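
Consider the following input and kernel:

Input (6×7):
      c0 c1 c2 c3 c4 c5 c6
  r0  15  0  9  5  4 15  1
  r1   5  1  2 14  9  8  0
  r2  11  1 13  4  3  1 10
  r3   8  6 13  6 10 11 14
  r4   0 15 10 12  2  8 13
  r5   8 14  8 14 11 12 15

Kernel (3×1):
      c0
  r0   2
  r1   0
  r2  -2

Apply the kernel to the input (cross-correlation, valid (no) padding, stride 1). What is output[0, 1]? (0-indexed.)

-2

The receptive field on the input at this output position is [0 / 1 / 1]. Elementwise product with the kernel and sum: 0·2 + 1·-2.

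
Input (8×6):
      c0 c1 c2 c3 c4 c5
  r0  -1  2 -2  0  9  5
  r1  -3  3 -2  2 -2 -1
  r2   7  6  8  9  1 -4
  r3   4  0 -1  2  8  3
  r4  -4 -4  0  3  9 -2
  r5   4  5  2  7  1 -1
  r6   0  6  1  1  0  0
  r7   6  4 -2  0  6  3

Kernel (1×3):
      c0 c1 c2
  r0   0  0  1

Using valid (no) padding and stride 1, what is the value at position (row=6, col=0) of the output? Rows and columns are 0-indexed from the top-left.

The receptive field on the input at this output position is [0 6 1]. Elementwise product with the kernel and sum: 1·1.

1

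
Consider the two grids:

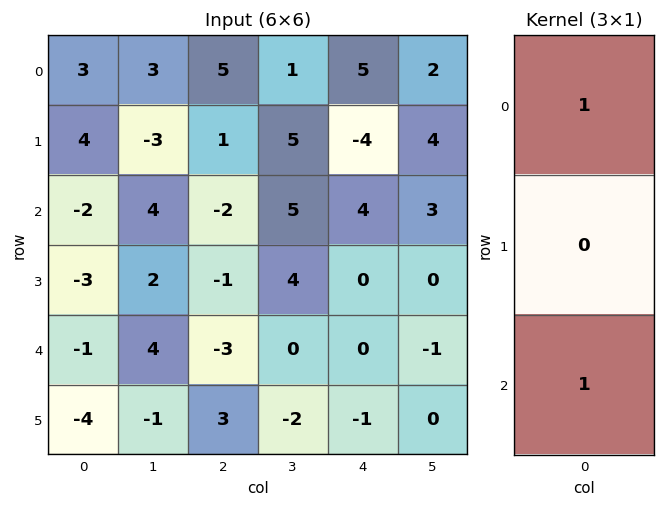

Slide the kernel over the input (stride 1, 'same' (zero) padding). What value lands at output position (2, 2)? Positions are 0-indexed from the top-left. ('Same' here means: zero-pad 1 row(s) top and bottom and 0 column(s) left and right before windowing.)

0

The receptive field on the zero-padded input at this output position is [1 / -2 / -1]. Elementwise product with the kernel and sum: 1·1 + -1·1.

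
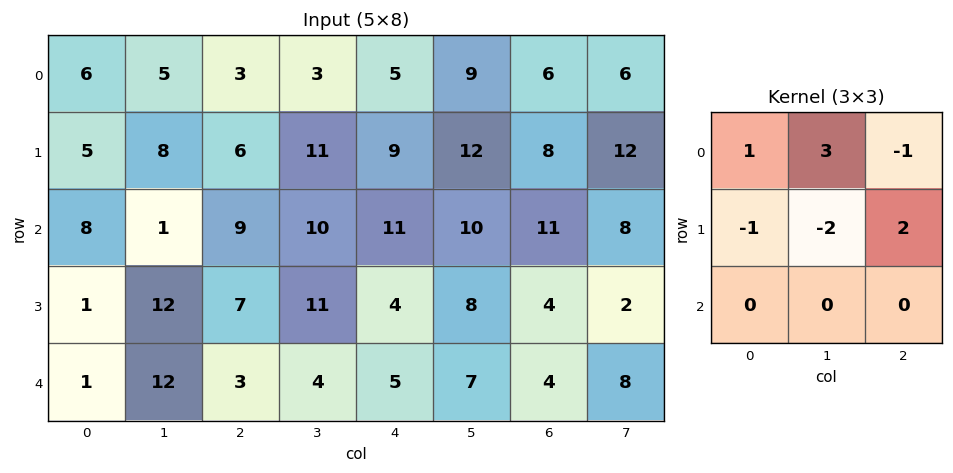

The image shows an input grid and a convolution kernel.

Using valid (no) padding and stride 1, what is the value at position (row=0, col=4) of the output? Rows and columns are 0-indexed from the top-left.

The receptive field on the input at this output position is [5 9 6 / 9 12 8 / 11 10 11]. Elementwise product with the kernel and sum: 5·1 + 9·3 + 6·-1 + 9·-1 + 12·-2 + 8·2.

9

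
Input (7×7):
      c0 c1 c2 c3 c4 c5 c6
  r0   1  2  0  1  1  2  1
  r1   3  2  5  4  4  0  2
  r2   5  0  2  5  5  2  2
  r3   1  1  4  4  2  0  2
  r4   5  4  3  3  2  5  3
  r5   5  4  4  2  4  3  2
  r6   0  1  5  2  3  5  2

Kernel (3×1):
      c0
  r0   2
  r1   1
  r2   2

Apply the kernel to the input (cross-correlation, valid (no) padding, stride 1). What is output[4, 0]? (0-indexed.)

The receptive field on the input at this output position is [5 / 5 / 0]. Elementwise product with the kernel and sum: 5·2 + 5·1 + 0·2.

15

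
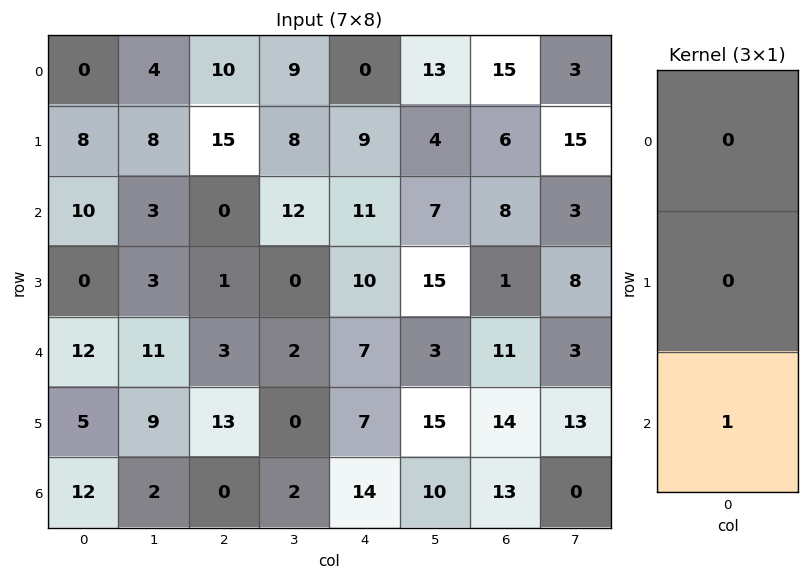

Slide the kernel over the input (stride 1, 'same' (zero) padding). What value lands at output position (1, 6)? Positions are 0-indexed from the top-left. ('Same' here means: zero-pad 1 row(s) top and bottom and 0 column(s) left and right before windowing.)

8

The receptive field on the zero-padded input at this output position is [15 / 6 / 8]. Elementwise product with the kernel and sum: 8·1.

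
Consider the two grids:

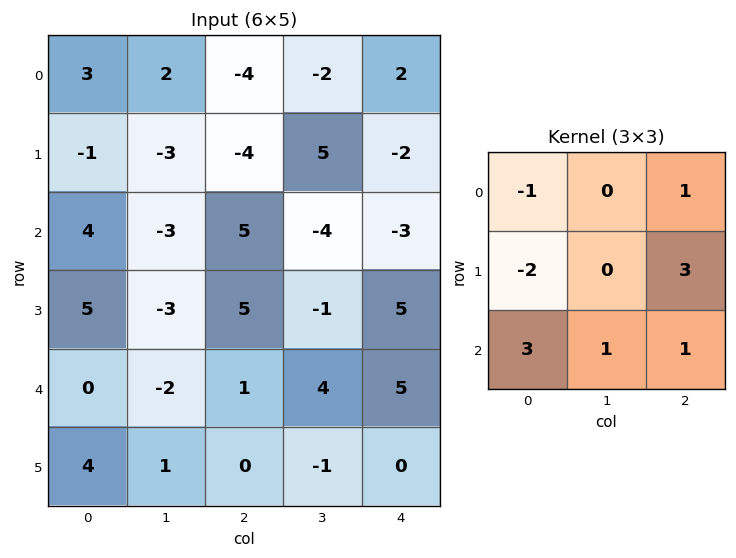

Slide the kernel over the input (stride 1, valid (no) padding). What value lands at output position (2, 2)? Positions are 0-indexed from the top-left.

The receptive field on the input at this output position is [5 -4 -3 / 5 -1 5 / 1 4 5]. Elementwise product with the kernel and sum: 5·-1 + -3·1 + 5·-2 + 5·3 + 1·3 + 4·1 + 5·1.

9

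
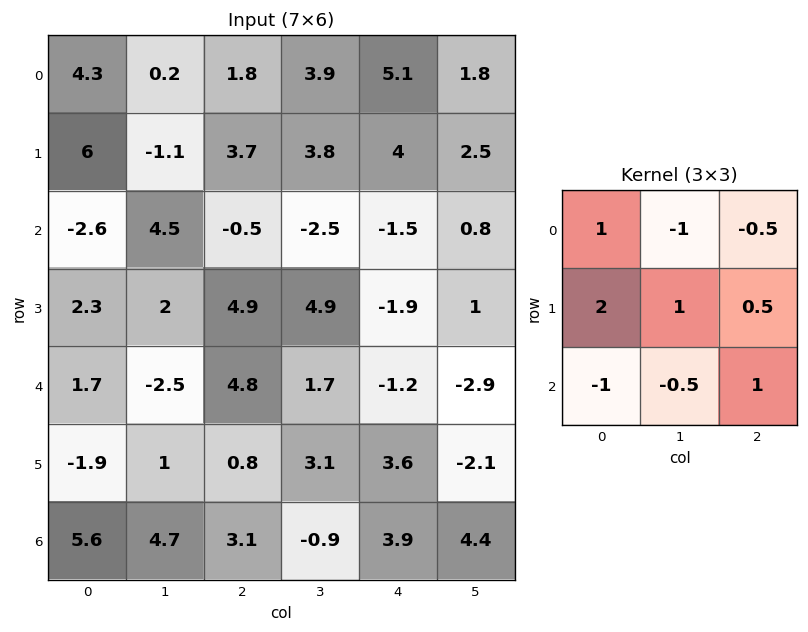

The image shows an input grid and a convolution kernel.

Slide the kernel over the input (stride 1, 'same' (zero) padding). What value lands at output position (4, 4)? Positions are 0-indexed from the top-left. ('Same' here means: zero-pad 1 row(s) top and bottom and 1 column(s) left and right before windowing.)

0.05

The receptive field on the zero-padded input at this output position is [4.9 -1.9 1 / 1.7 -1.2 -2.9 / 3.1 3.6 -2.1]. Elementwise product with the kernel and sum: 4.9·1 + -1.9·-1 + 1·-0.5 + 1.7·2 + -1.2·1 + -2.9·0.5 + 3.1·-1 + 3.6·-0.5 + -2.1·1.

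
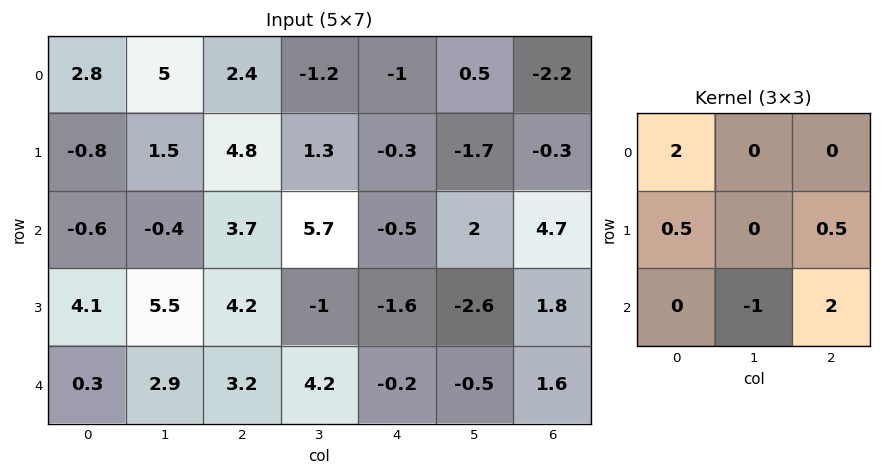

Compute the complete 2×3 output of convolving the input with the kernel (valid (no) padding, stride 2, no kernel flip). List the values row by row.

Output[0,0]: The receptive field on the input at this output position is [2.8 5 2.4 / -0.8 1.5 4.8 / -0.6 -0.4 3.7]. Elementwise product with the kernel and sum: 2.8·2 + -0.8·0.5 + 4.8·0.5 + -0.4·-1 + 3.7·2.
Output[0,1]: The receptive field on the input at this output position is [2.4 -1.2 -1 / 4.8 1.3 -0.3 / 3.7 5.7 -0.5]. Elementwise product with the kernel and sum: 2.4·2 + 4.8·0.5 + -0.3·0.5 + 5.7·-1 + -0.5·2.

15.4 0.35 5.1
6.45 4.1 2.8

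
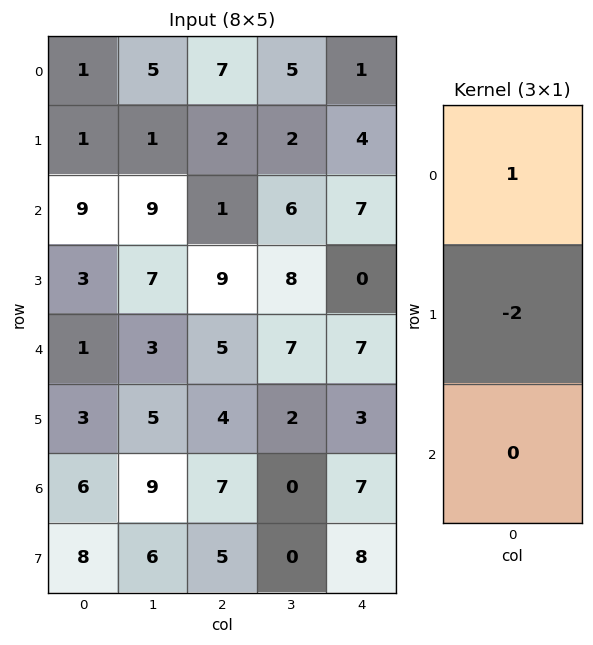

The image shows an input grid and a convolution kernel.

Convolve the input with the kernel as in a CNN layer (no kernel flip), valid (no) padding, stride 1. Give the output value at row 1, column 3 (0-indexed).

The receptive field on the input at this output position is [2 / 6 / 8]. Elementwise product with the kernel and sum: 2·1 + 6·-2.

-10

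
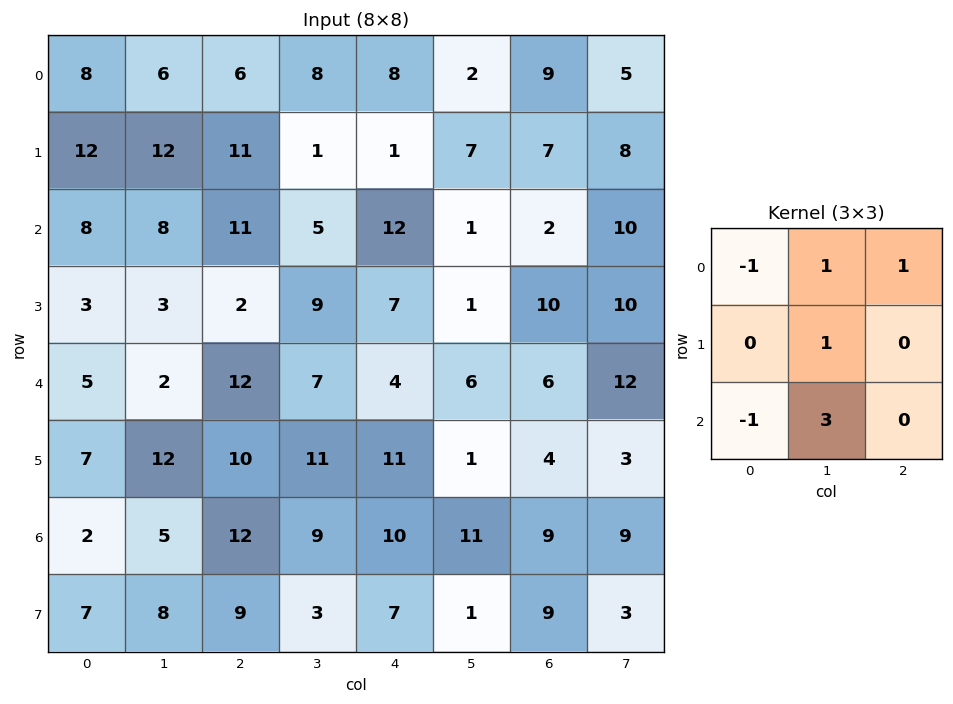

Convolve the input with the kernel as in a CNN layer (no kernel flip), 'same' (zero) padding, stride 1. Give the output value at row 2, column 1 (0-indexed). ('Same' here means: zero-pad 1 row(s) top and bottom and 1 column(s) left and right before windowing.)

The receptive field on the zero-padded input at this output position is [12 12 11 / 8 8 11 / 3 3 2]. Elementwise product with the kernel and sum: 12·-1 + 12·1 + 11·1 + 8·1 + 3·-1 + 3·3.

25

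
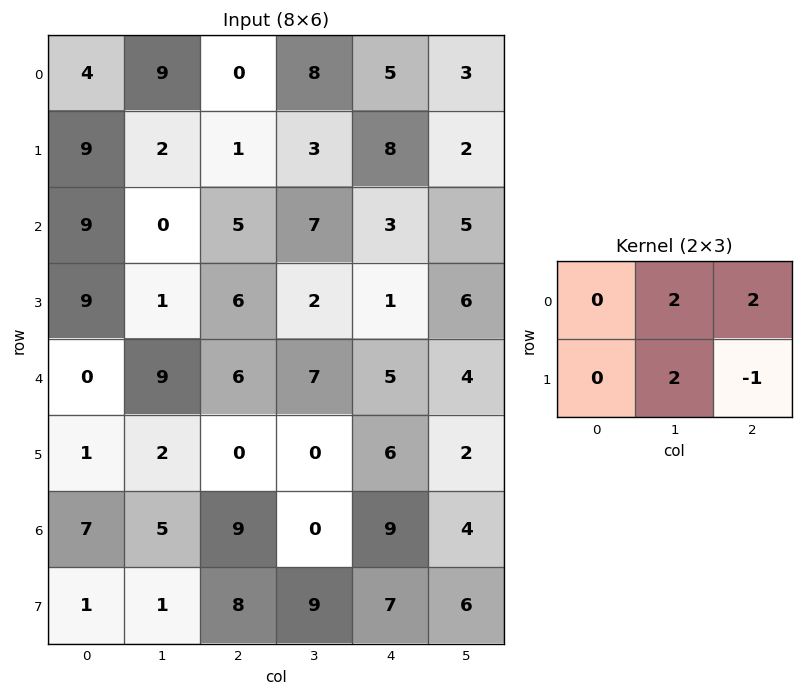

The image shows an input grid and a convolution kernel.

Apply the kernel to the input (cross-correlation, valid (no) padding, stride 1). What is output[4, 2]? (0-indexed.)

The receptive field on the input at this output position is [6 7 5 / 0 0 6]. Elementwise product with the kernel and sum: 7·2 + 5·2 + 0·2 + 6·-1.

18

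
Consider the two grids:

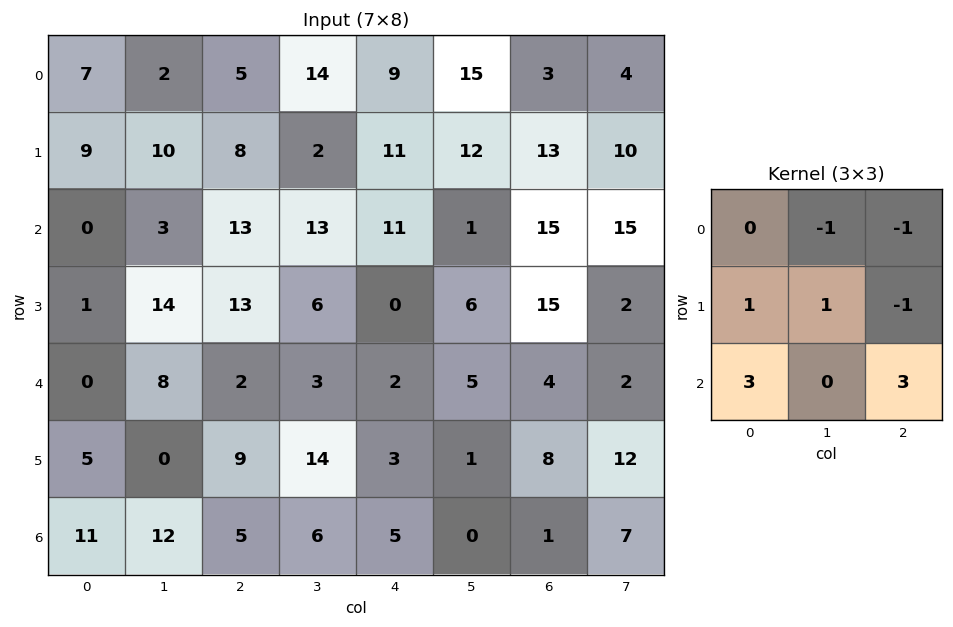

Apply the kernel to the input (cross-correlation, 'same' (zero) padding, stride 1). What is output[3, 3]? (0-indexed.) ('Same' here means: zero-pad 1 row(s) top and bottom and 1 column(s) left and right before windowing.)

7

The receptive field on the zero-padded input at this output position is [13 13 11 / 13 6 0 / 2 3 2]. Elementwise product with the kernel and sum: 13·-1 + 11·-1 + 13·1 + 6·1 + 0·-1 + 2·3 + 2·3.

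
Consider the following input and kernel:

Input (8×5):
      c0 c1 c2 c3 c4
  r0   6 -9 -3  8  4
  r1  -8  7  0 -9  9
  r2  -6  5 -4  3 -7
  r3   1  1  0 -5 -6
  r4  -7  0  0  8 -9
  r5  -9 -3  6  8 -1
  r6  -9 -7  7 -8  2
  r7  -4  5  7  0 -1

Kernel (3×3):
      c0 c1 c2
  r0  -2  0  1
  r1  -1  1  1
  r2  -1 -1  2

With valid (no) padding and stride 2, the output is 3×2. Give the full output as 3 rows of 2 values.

Output[0,0]: The receptive field on the input at this output position is [6 -9 -3 / -8 7 0 / -6 5 -4]. Elementwise product with the kernel and sum: 6·-2 + -3·1 + -8·-1 + 7·1 + 0·1 + -6·-1 + 5·-1 + -4·2.
Output[0,1]: The receptive field on the input at this output position is [-3 8 4 / 0 -9 9 / -4 3 -7]. Elementwise product with the kernel and sum: -3·-2 + 4·1 + 0·-1 + -9·1 + 9·1 + -4·-1 + 3·-1 + -7·2.

-7 -3
15 -36
56 -3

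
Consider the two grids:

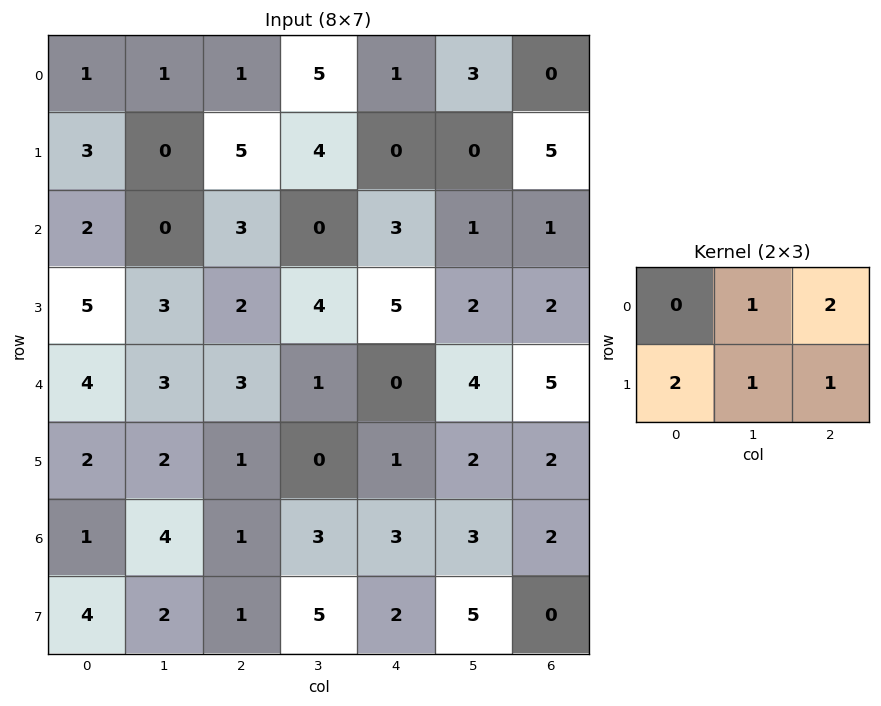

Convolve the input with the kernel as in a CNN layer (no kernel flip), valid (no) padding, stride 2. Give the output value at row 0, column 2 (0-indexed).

8

The receptive field on the input at this output position is [1 3 0 / 0 0 5]. Elementwise product with the kernel and sum: 3·1 + 0·2 + 0·2 + 0·1 + 5·1.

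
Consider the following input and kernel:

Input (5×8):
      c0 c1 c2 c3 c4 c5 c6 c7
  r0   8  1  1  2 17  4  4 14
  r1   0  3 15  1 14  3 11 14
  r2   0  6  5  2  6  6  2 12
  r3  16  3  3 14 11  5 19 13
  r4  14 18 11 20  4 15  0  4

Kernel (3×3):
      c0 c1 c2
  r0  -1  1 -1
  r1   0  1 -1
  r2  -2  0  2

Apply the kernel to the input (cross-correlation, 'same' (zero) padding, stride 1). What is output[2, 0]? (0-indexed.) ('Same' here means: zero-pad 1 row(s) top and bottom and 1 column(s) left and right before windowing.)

The receptive field on the zero-padded input at this output position is [0 0 3 / 0 0 6 / 0 16 3]. Elementwise product with the kernel and sum: 0·-1 + 0·1 + 3·-1 + 0·1 + 6·-1 + 0·-2 + 3·2.

-3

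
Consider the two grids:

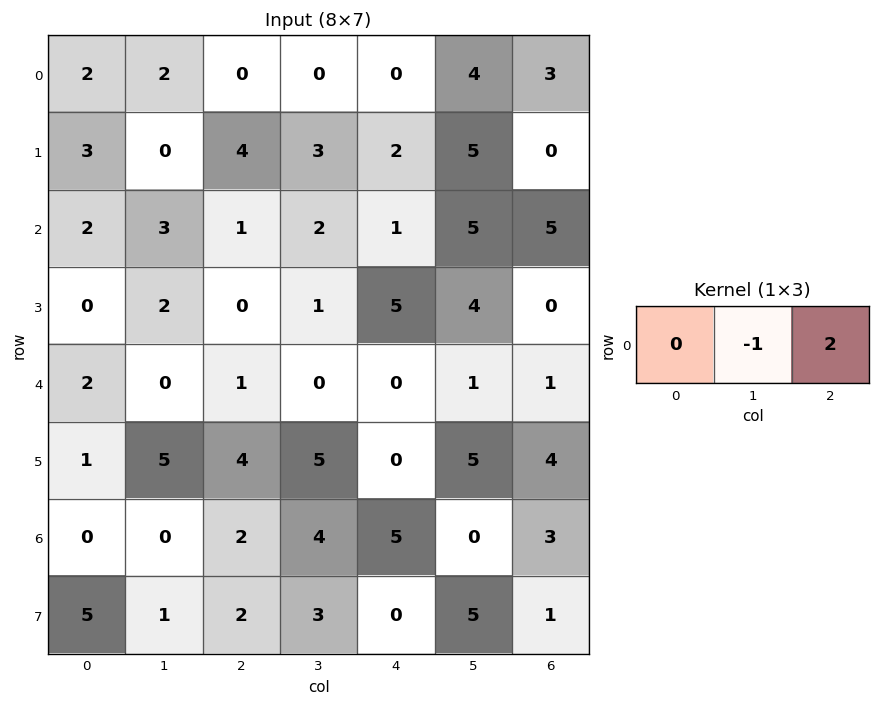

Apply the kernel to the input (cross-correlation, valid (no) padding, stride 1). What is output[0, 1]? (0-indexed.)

0

The receptive field on the input at this output position is [2 0 0]. Elementwise product with the kernel and sum: 0·-1 + 0·2.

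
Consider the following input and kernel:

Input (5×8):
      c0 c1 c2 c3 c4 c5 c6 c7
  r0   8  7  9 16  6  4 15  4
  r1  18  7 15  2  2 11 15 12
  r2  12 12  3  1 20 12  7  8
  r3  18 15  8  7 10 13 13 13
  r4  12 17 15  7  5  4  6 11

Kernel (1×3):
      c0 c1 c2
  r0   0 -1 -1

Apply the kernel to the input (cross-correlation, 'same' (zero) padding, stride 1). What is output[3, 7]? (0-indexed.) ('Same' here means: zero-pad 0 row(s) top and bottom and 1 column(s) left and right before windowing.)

-13

The receptive field on the zero-padded input at this output position is [13 13 0]. Elementwise product with the kernel and sum: 13·-1 + 0·-1.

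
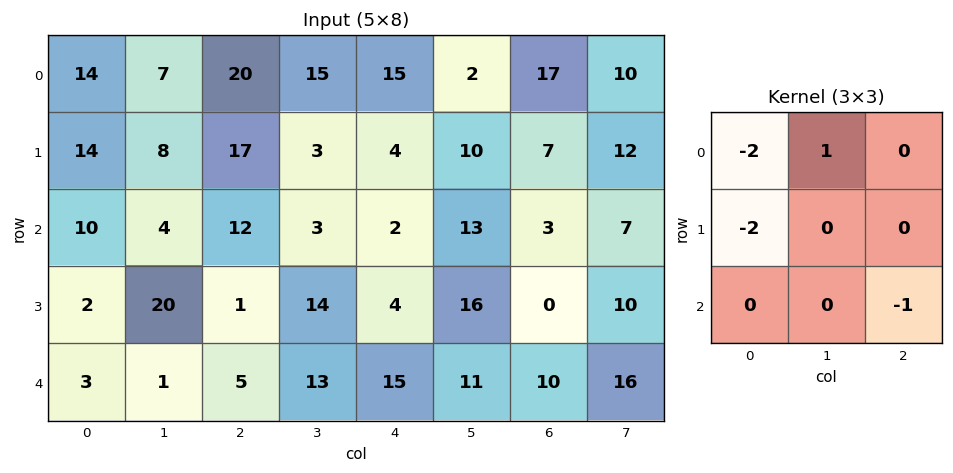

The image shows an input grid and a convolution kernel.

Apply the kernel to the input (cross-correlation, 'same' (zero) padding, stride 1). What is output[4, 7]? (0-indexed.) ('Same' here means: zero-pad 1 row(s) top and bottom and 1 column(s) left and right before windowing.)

-10

The receptive field on the zero-padded input at this output position is [0 10 0 / 10 16 0 / 0 0 0]. Elementwise product with the kernel and sum: 0·-2 + 10·1 + 10·-2 + 0·-1.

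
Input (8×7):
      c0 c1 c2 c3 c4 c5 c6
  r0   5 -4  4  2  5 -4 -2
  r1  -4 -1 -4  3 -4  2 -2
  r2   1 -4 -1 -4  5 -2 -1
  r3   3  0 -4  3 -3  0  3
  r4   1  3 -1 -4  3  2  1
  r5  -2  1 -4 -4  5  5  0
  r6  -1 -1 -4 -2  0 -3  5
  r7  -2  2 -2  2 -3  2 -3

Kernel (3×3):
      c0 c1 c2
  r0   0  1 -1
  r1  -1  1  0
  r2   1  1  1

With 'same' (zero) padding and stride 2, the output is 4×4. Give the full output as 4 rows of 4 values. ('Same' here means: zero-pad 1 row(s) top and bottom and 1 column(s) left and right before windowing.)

0 6 4 2
1 -5 3 2
3 -18 10 7
-4 -1 3 7

Output[0,0]: The receptive field on the zero-padded input at this output position is [0 0 0 / 0 5 -4 / 0 -4 -1]. Elementwise product with the kernel and sum: 0·1 + 0·-1 + 0·-1 + 5·1 + 0·1 + -4·1 + -1·1.
Output[0,1]: The receptive field on the zero-padded input at this output position is [0 0 0 / -4 4 2 / -1 -4 3]. Elementwise product with the kernel and sum: 0·1 + 0·-1 + -4·-1 + 4·1 + -1·1 + -4·1 + 3·1.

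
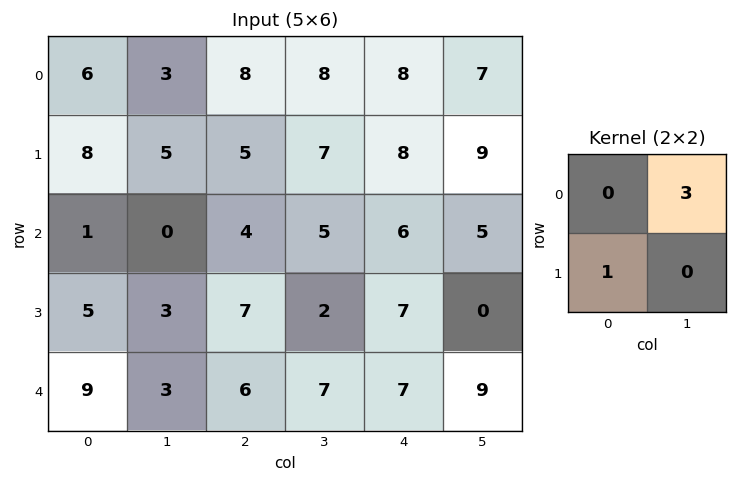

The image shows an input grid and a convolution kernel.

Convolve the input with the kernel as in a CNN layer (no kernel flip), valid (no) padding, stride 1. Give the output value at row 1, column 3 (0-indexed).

29

The receptive field on the input at this output position is [7 8 / 5 6]. Elementwise product with the kernel and sum: 8·3 + 5·1.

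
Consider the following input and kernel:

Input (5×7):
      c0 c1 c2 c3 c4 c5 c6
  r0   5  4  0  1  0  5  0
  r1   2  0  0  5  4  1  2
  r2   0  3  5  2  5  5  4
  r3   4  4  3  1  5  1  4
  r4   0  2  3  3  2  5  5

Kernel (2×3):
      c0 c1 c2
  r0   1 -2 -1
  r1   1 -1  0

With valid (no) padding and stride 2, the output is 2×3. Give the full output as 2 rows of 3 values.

Output[0,0]: The receptive field on the input at this output position is [5 4 0 / 2 0 0]. Elementwise product with the kernel and sum: 5·1 + 4·-2 + 0·-1 + 2·1 + 0·-1.

-1 -7 -7
-11 -2 -5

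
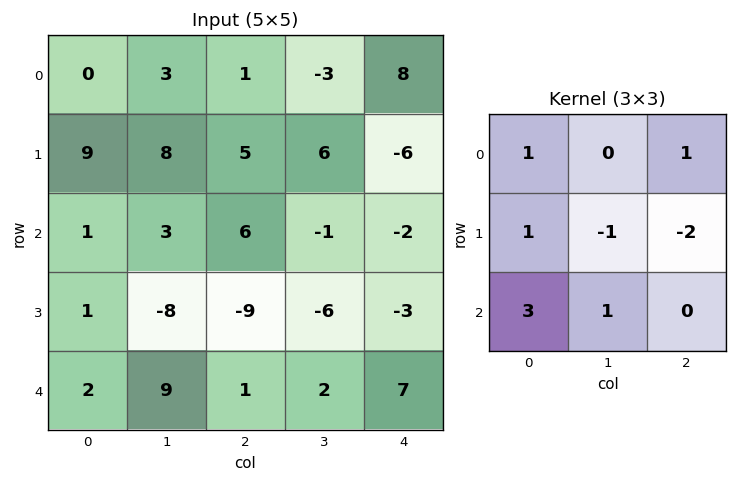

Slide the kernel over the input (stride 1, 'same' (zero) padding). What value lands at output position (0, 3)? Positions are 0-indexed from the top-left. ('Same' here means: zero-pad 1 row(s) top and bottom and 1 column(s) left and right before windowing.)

The receptive field on the zero-padded input at this output position is [0 0 0 / 1 -3 8 / 5 6 -6]. Elementwise product with the kernel and sum: 0·1 + 0·1 + 1·1 + -3·-1 + 8·-2 + 5·3 + 6·1.

9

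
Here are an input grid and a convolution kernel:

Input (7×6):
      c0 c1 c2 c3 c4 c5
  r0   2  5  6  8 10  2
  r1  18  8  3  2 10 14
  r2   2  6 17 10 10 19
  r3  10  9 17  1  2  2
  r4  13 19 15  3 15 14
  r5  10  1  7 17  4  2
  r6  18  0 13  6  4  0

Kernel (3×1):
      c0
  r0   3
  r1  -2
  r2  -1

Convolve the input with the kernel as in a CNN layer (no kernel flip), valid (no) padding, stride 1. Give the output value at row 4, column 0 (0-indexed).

1

The receptive field on the input at this output position is [13 / 10 / 18]. Elementwise product with the kernel and sum: 13·3 + 10·-2 + 18·-1.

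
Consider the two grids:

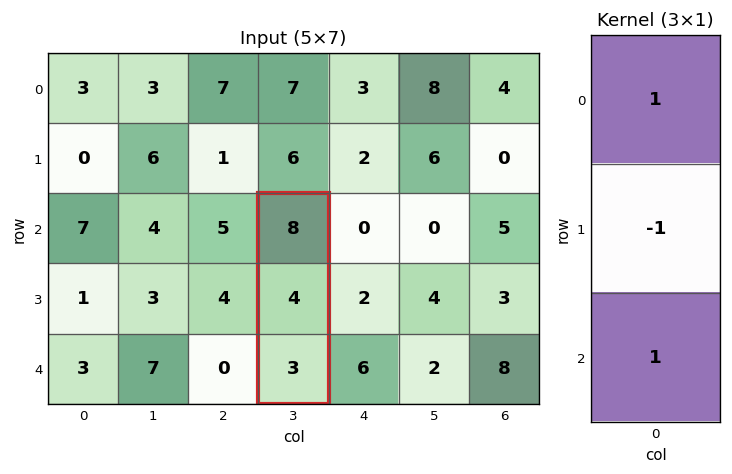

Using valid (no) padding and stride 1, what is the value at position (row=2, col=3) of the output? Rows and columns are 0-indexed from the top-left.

The receptive field on the input at this output position is [8 / 4 / 3]. Elementwise product with the kernel and sum: 8·1 + 4·-1 + 3·1.

7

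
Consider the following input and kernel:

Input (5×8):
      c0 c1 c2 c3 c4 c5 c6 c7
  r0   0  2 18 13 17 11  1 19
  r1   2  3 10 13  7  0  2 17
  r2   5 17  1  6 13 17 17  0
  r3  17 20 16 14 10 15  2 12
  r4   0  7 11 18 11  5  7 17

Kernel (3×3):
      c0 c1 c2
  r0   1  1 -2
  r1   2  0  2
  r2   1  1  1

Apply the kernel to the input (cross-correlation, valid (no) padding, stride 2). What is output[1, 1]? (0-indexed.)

The receptive field on the input at this output position is [1 6 13 / 16 14 10 / 11 18 11]. Elementwise product with the kernel and sum: 1·1 + 6·1 + 13·-2 + 16·2 + 10·2 + 11·1 + 18·1 + 11·1.

73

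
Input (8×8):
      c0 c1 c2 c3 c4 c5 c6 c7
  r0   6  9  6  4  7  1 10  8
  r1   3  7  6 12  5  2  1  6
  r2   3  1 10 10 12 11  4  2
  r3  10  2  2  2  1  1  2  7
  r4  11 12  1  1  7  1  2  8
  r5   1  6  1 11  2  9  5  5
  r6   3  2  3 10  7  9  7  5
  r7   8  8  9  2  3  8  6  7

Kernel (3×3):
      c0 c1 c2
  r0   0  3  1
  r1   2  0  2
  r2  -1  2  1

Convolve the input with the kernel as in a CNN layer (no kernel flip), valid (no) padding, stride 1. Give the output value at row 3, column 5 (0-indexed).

37

The receptive field on the input at this output position is [1 2 7 / 1 2 8 / 9 5 5]. Elementwise product with the kernel and sum: 2·3 + 7·1 + 1·2 + 8·2 + 9·-1 + 5·2 + 5·1.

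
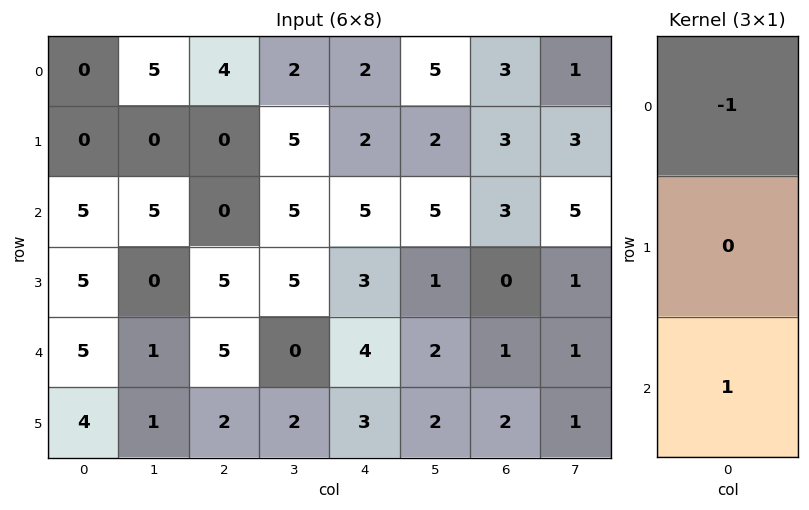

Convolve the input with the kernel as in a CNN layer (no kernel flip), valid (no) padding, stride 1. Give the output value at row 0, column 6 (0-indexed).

0

The receptive field on the input at this output position is [3 / 3 / 3]. Elementwise product with the kernel and sum: 3·-1 + 3·1.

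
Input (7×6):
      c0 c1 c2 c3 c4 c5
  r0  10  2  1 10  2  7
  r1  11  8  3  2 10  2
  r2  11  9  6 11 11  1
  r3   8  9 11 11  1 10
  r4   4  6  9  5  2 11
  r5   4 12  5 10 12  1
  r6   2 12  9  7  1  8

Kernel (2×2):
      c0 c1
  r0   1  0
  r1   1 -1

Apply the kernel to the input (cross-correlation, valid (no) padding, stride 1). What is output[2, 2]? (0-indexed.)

6

The receptive field on the input at this output position is [6 11 / 11 11]. Elementwise product with the kernel and sum: 6·1 + 11·1 + 11·-1.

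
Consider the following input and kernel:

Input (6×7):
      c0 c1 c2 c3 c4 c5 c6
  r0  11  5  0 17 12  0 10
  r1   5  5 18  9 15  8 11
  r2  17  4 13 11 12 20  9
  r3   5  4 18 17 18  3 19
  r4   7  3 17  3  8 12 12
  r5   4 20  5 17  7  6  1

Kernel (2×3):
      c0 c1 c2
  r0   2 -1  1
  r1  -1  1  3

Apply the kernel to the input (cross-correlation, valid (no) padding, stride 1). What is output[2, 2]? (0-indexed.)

80

The receptive field on the input at this output position is [13 11 12 / 18 17 18]. Elementwise product with the kernel and sum: 13·2 + 11·-1 + 12·1 + 18·-1 + 17·1 + 18·3.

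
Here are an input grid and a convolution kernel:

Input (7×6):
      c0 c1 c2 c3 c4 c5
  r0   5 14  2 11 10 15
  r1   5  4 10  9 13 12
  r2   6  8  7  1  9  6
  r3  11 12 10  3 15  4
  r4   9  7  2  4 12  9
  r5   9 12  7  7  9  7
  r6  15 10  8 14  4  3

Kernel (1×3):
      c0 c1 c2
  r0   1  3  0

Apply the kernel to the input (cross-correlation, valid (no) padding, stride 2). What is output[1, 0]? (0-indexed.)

The receptive field on the input at this output position is [6 8 7]. Elementwise product with the kernel and sum: 6·1 + 8·3.

30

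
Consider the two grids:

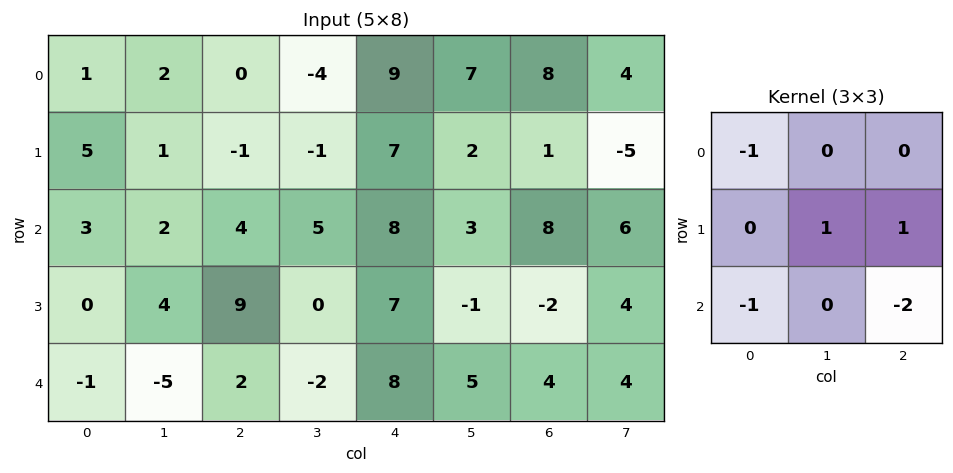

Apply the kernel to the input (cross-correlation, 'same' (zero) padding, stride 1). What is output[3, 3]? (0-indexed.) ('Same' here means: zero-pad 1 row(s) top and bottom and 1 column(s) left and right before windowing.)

The receptive field on the zero-padded input at this output position is [4 5 8 / 9 0 7 / 2 -2 8]. Elementwise product with the kernel and sum: 4·-1 + 0·1 + 7·1 + 2·-1 + 8·-2.

-15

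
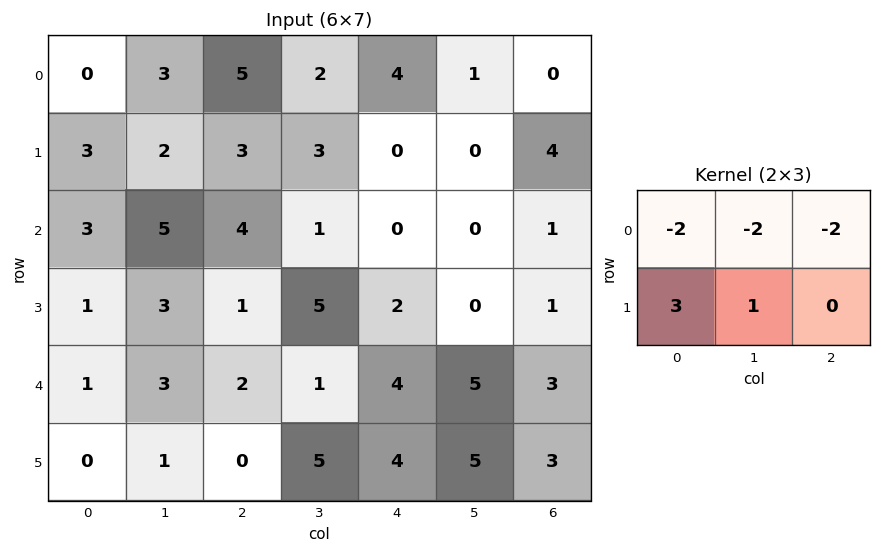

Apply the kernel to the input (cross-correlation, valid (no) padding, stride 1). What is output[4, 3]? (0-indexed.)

-1

The receptive field on the input at this output position is [1 4 5 / 5 4 5]. Elementwise product with the kernel and sum: 1·-2 + 4·-2 + 5·-2 + 5·3 + 4·1.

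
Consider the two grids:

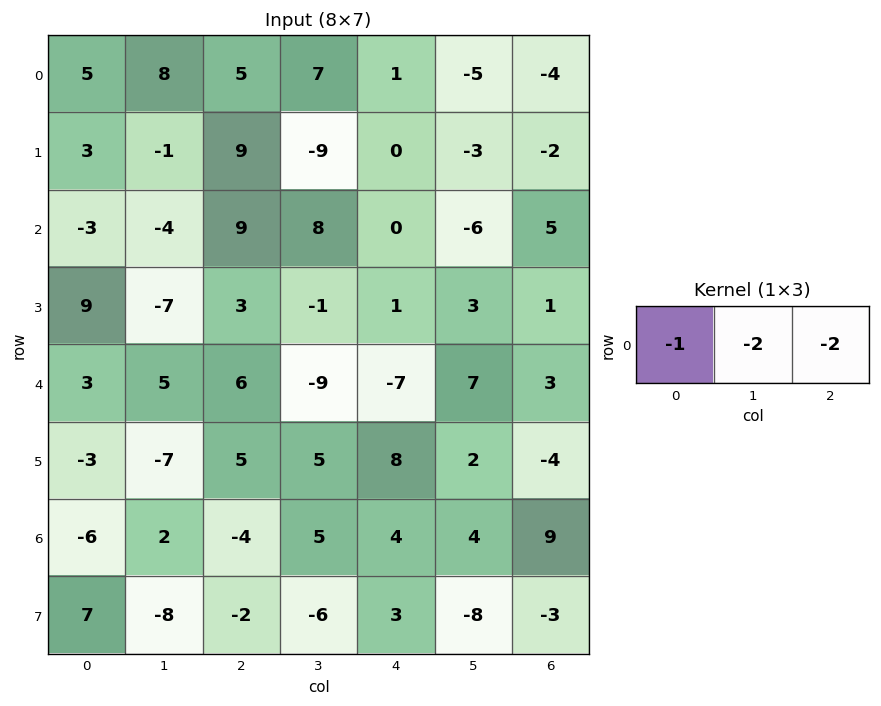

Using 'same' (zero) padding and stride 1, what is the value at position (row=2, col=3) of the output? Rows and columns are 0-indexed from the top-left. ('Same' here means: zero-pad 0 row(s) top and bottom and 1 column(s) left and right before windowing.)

The receptive field on the zero-padded input at this output position is [9 8 0]. Elementwise product with the kernel and sum: 9·-1 + 8·-2 + 0·-2.

-25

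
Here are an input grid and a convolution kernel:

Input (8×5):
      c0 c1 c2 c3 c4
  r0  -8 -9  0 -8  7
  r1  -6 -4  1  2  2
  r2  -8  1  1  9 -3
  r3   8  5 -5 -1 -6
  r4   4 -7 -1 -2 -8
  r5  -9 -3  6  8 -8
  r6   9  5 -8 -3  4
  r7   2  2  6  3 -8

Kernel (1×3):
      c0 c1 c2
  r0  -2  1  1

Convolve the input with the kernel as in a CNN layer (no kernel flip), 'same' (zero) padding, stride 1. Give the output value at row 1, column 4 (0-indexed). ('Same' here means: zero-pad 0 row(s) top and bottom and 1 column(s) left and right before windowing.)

The receptive field on the zero-padded input at this output position is [2 2 0]. Elementwise product with the kernel and sum: 2·-2 + 2·1 + 0·1.

-2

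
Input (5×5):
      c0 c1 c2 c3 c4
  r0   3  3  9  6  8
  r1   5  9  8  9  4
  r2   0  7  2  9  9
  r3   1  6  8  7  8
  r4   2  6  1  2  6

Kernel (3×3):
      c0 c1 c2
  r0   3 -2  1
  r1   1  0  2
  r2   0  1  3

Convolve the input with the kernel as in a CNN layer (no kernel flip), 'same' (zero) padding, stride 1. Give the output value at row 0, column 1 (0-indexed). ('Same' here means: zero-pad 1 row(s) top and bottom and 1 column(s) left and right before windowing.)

54

The receptive field on the zero-padded input at this output position is [0 0 0 / 3 3 9 / 5 9 8]. Elementwise product with the kernel and sum: 0·3 + 0·-2 + 0·1 + 3·1 + 9·2 + 9·1 + 8·3.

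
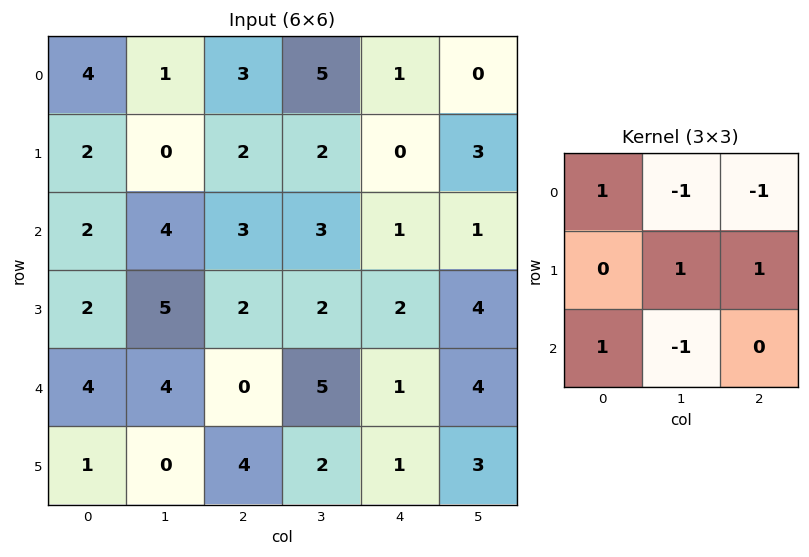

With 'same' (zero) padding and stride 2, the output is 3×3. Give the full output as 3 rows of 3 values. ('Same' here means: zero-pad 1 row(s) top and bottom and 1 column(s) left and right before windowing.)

Output[0,0]: The receptive field on the zero-padded input at this output position is [0 0 0 / 0 4 1 / 0 2 0]. Elementwise product with the kernel and sum: 0·1 + 0·-1 + 0·-1 + 4·1 + 1·1 + 0·1 + 2·-1.
Output[0,1]: The receptive field on the zero-padded input at this output position is [0 0 0 / 1 3 5 / 0 2 2]. Elementwise product with the kernel and sum: 0·1 + 0·-1 + 0·-1 + 3·1 + 5·1 + 0·1 + 2·-1.

3 6 3
2 5 1
0 2 2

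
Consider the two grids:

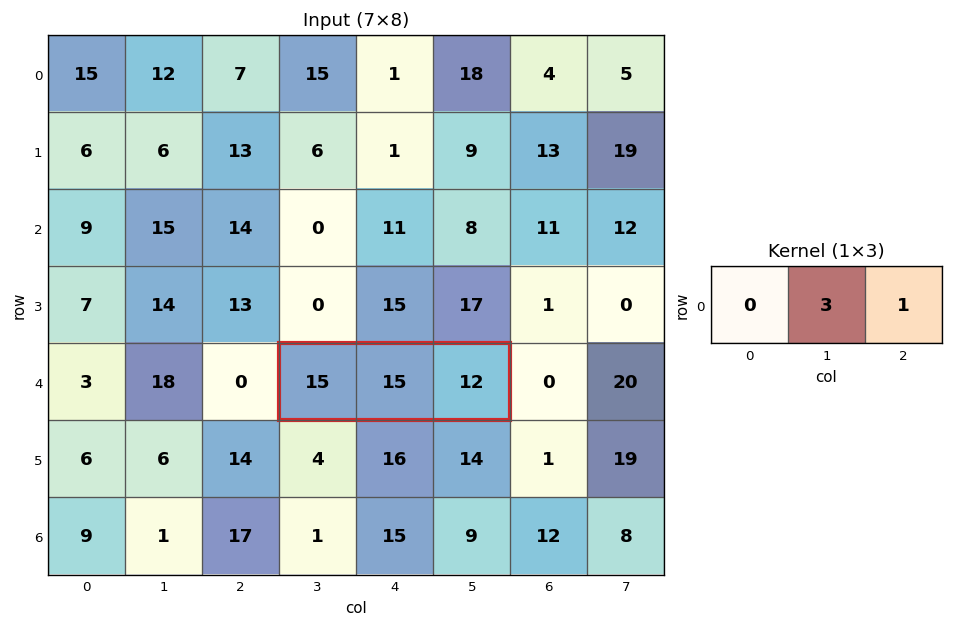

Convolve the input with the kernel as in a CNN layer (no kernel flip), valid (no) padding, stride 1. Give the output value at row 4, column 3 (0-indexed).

57

The receptive field on the input at this output position is [15 15 12]. Elementwise product with the kernel and sum: 15·3 + 12·1.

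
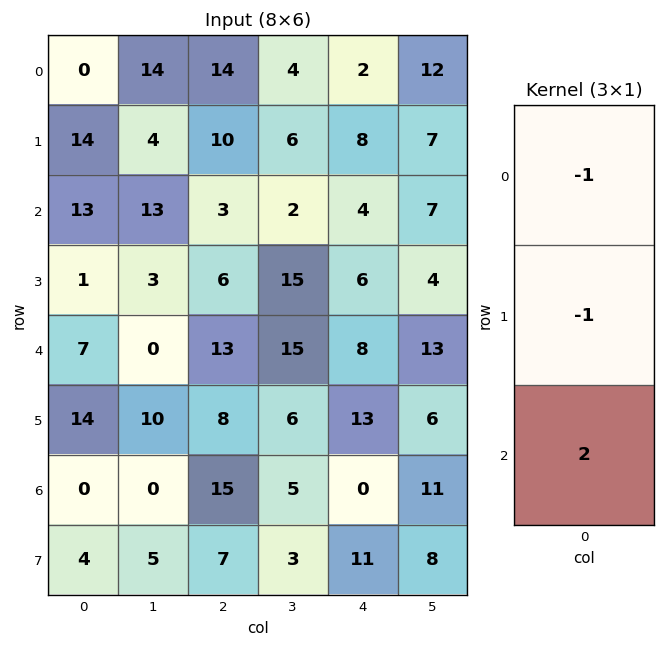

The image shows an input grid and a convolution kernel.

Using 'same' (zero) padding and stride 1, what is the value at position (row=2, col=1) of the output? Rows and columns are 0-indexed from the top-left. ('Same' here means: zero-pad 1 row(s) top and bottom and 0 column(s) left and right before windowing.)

-11

The receptive field on the zero-padded input at this output position is [4 / 13 / 3]. Elementwise product with the kernel and sum: 4·-1 + 13·-1 + 3·2.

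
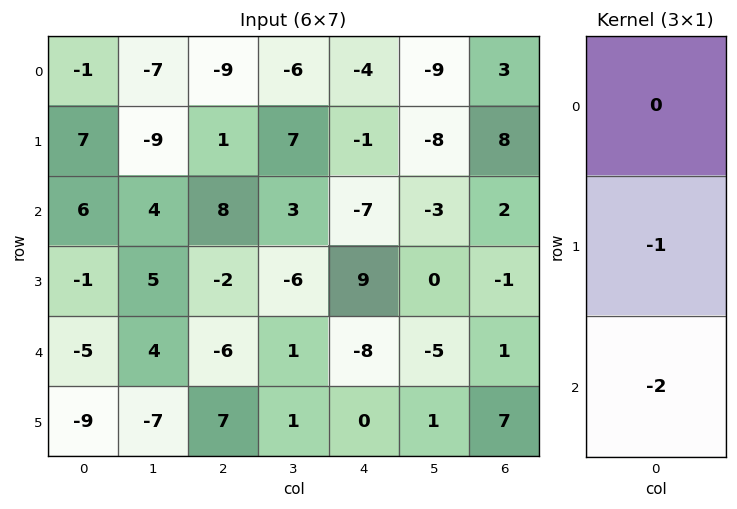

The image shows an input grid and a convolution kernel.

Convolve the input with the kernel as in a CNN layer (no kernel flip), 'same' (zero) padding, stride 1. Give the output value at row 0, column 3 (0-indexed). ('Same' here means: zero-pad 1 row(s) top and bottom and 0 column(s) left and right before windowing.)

The receptive field on the zero-padded input at this output position is [0 / -6 / 7]. Elementwise product with the kernel and sum: -6·-1 + 7·-2.

-8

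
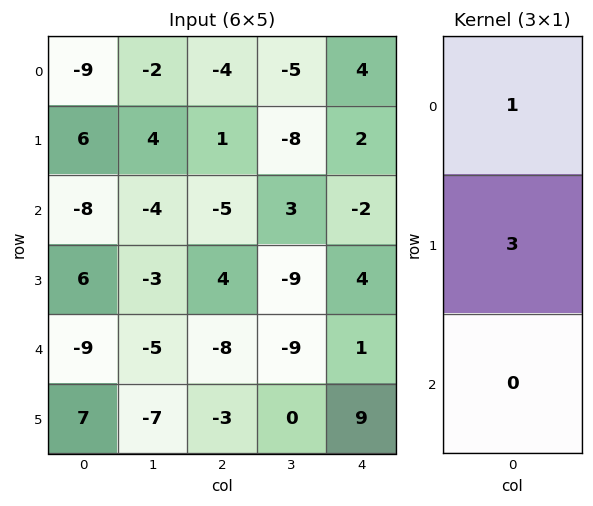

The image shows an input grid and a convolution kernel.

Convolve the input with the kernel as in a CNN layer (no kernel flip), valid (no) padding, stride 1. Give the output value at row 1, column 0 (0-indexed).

-18

The receptive field on the input at this output position is [6 / -8 / 6]. Elementwise product with the kernel and sum: 6·1 + -8·3.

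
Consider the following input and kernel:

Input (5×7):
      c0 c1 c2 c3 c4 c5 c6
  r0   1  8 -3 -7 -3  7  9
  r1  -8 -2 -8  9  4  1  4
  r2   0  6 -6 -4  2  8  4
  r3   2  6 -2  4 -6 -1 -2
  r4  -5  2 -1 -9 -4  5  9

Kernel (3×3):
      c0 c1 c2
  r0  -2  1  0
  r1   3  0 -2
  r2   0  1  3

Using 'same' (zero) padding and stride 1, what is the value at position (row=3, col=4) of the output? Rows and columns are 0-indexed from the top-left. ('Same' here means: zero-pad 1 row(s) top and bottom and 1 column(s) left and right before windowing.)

The receptive field on the zero-padded input at this output position is [-4 2 8 / 4 -6 -1 / -9 -4 5]. Elementwise product with the kernel and sum: -4·-2 + 2·1 + 4·3 + -1·-2 + -4·1 + 5·3.

35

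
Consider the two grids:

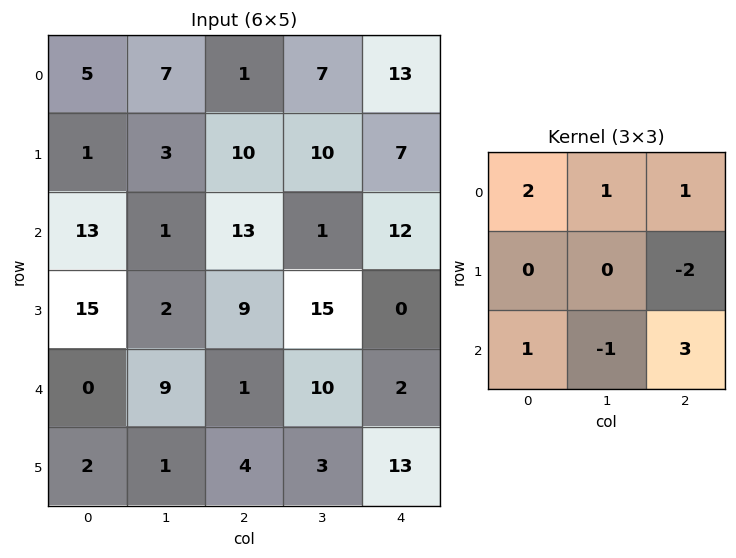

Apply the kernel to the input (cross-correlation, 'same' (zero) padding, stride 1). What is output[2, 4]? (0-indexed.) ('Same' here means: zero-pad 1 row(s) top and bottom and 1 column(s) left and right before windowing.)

42

The receptive field on the zero-padded input at this output position is [10 7 0 / 1 12 0 / 15 0 0]. Elementwise product with the kernel and sum: 10·2 + 7·1 + 0·1 + 0·-2 + 15·1 + 0·-1 + 0·3.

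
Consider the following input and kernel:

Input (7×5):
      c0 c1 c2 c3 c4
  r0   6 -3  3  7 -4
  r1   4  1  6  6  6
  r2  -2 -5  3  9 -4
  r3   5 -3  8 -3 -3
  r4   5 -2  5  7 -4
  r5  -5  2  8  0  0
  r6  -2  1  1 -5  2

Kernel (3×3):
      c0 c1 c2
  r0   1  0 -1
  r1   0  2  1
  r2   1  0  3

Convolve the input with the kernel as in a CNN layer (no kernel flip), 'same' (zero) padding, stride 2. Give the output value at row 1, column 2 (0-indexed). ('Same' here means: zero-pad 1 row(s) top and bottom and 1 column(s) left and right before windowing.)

-5

The receptive field on the zero-padded input at this output position is [6 6 0 / 9 -4 0 / -3 -3 0]. Elementwise product with the kernel and sum: 6·1 + 0·-1 + -4·2 + 0·1 + -3·1 + 0·3.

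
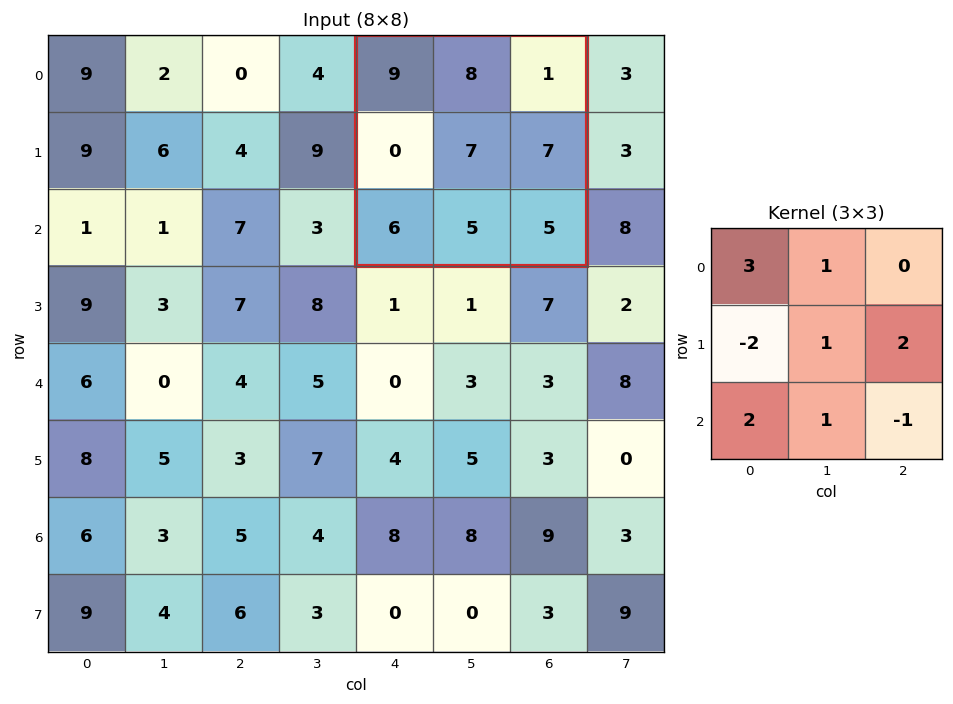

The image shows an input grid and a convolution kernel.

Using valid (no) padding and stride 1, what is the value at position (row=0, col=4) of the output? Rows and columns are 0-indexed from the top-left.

68

The receptive field on the input at this output position is [9 8 1 / 0 7 7 / 6 5 5]. Elementwise product with the kernel and sum: 9·3 + 8·1 + 0·-2 + 7·1 + 7·2 + 6·2 + 5·1 + 5·-1.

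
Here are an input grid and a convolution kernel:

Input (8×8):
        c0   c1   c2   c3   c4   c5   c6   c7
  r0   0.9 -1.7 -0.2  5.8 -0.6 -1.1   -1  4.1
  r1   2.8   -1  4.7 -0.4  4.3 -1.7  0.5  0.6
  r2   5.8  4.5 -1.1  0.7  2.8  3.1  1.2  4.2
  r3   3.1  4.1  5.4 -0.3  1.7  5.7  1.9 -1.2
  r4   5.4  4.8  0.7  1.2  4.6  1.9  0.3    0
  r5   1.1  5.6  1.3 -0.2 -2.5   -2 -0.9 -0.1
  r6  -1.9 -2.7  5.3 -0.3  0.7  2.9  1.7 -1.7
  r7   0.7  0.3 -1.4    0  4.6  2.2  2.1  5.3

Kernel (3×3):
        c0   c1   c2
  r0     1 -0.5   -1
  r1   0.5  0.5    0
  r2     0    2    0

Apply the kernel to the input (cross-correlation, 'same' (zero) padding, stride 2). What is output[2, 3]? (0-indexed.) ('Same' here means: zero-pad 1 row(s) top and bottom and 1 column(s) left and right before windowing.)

5.25

The receptive field on the zero-padded input at this output position is [5.7 1.9 -1.2 / 1.9 0.3 0 / -2 -0.9 -0.1]. Elementwise product with the kernel and sum: 5.7·1 + 1.9·-0.5 + -1.2·-1 + 1.9·0.5 + 0.3·0.5 + -0.9·2.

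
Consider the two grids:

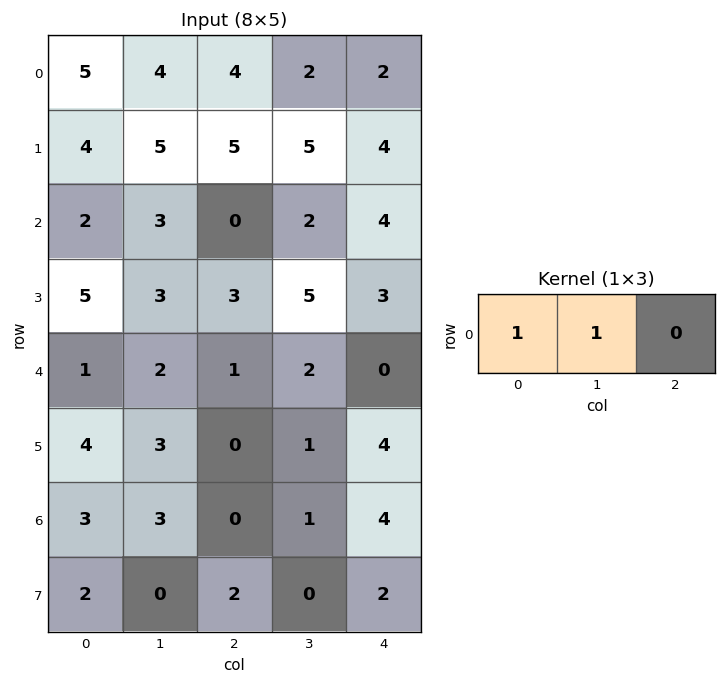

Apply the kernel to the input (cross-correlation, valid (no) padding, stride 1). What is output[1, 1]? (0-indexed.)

The receptive field on the input at this output position is [5 5 5]. Elementwise product with the kernel and sum: 5·1 + 5·1.

10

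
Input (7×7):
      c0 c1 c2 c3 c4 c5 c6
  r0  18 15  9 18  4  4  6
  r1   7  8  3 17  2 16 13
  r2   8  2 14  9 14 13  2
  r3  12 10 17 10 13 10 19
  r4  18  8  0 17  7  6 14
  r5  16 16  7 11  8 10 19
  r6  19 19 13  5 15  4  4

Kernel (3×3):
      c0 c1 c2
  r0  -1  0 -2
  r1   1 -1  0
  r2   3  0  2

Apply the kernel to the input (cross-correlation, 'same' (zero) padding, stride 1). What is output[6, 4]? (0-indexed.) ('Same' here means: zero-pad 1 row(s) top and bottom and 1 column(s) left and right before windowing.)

-41

The receptive field on the zero-padded input at this output position is [11 8 10 / 5 15 4 / 0 0 0]. Elementwise product with the kernel and sum: 11·-1 + 10·-2 + 5·1 + 15·-1 + 0·3 + 0·2.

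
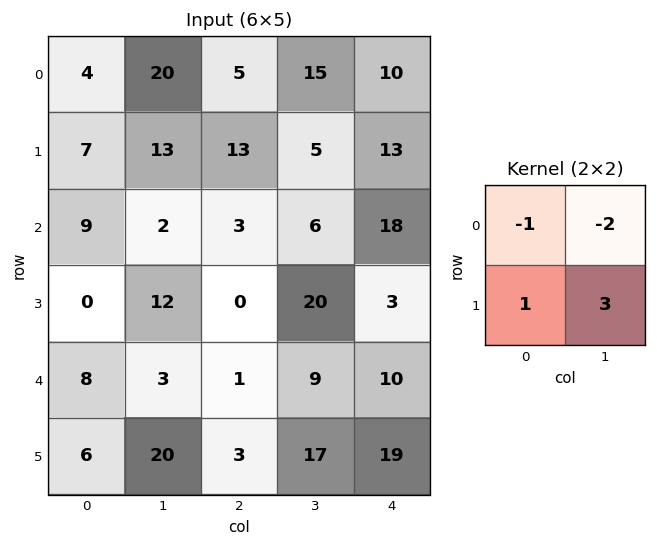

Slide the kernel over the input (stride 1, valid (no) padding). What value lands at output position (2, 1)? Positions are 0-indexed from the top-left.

4

The receptive field on the input at this output position is [2 3 / 12 0]. Elementwise product with the kernel and sum: 2·-1 + 3·-2 + 12·1 + 0·3.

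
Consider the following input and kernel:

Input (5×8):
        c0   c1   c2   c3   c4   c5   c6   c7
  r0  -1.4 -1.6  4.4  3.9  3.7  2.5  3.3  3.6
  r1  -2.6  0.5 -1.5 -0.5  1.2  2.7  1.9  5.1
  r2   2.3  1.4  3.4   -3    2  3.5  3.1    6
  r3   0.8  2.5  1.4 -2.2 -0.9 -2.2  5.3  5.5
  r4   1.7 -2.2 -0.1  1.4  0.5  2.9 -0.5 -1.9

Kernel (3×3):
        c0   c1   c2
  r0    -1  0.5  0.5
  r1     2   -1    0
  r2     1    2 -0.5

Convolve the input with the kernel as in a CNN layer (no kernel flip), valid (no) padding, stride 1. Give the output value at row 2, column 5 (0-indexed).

-5.8

The receptive field on the input at this output position is [3.5 3.1 6 / -2.2 5.3 5.5 / 2.9 -0.5 -1.9]. Elementwise product with the kernel and sum: 3.5·-1 + 3.1·0.5 + 6·0.5 + -2.2·2 + 5.3·-1 + 2.9·1 + -0.5·2 + -1.9·-0.5.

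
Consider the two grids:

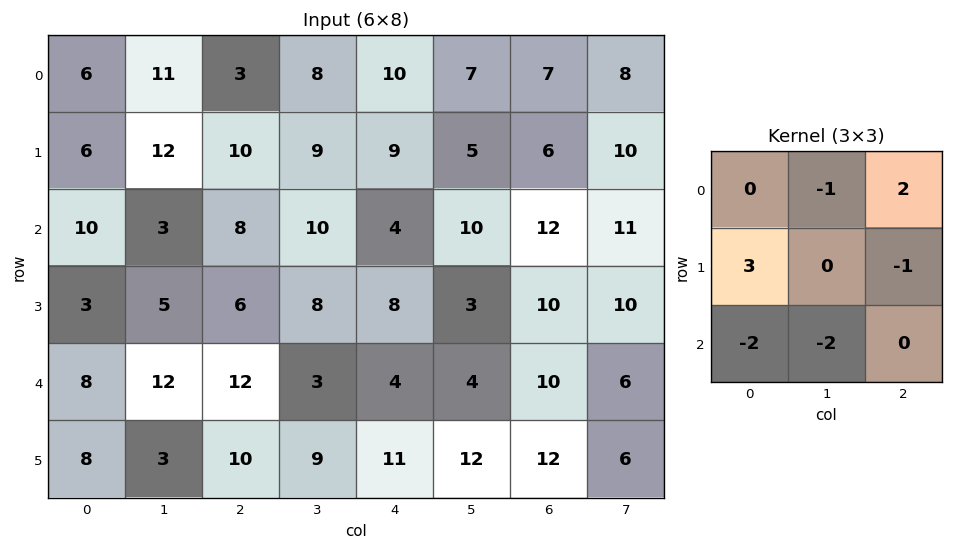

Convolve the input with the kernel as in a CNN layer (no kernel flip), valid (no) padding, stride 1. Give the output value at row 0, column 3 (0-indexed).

-2

The receptive field on the input at this output position is [8 10 7 / 9 9 5 / 10 4 10]. Elementwise product with the kernel and sum: 10·-1 + 7·2 + 9·3 + 5·-1 + 10·-2 + 4·-2.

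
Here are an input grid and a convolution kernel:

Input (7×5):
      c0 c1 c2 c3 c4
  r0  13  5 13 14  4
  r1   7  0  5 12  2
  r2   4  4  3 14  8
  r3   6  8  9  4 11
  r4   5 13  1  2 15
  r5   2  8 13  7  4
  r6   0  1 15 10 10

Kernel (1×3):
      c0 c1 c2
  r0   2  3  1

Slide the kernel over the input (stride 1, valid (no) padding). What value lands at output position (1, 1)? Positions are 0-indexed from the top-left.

27

The receptive field on the input at this output position is [0 5 12]. Elementwise product with the kernel and sum: 0·2 + 5·3 + 12·1.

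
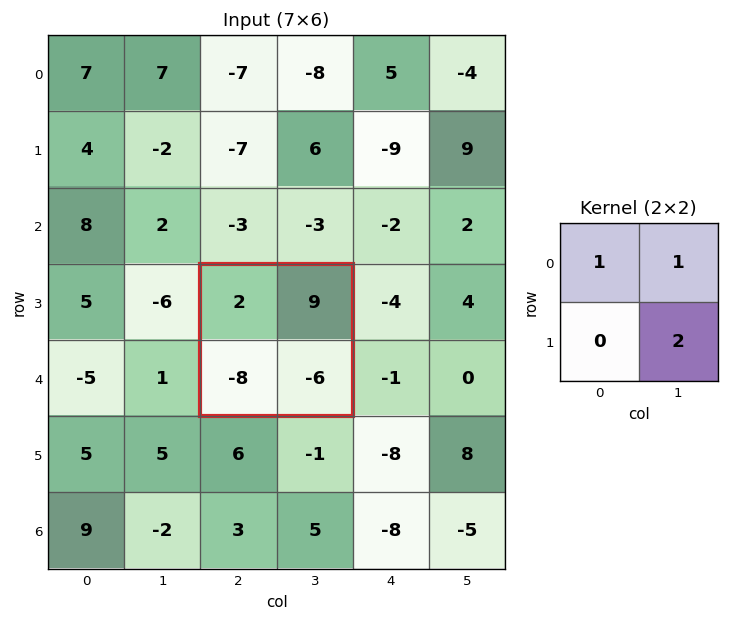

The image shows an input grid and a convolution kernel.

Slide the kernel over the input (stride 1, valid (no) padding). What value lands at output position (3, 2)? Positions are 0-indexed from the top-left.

The receptive field on the input at this output position is [2 9 / -8 -6]. Elementwise product with the kernel and sum: 2·1 + 9·1 + -6·2.

-1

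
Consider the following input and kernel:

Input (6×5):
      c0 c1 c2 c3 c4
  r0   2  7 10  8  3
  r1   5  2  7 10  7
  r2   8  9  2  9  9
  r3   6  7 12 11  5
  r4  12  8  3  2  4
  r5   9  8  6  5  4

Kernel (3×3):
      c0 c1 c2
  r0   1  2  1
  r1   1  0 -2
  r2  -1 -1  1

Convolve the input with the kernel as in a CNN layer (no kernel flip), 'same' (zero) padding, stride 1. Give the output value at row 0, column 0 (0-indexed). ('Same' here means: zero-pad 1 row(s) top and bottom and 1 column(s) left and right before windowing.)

-17

The receptive field on the zero-padded input at this output position is [0 0 0 / 0 2 7 / 0 5 2]. Elementwise product with the kernel and sum: 0·1 + 0·2 + 0·1 + 0·1 + 7·-2 + 0·-1 + 5·-1 + 2·1.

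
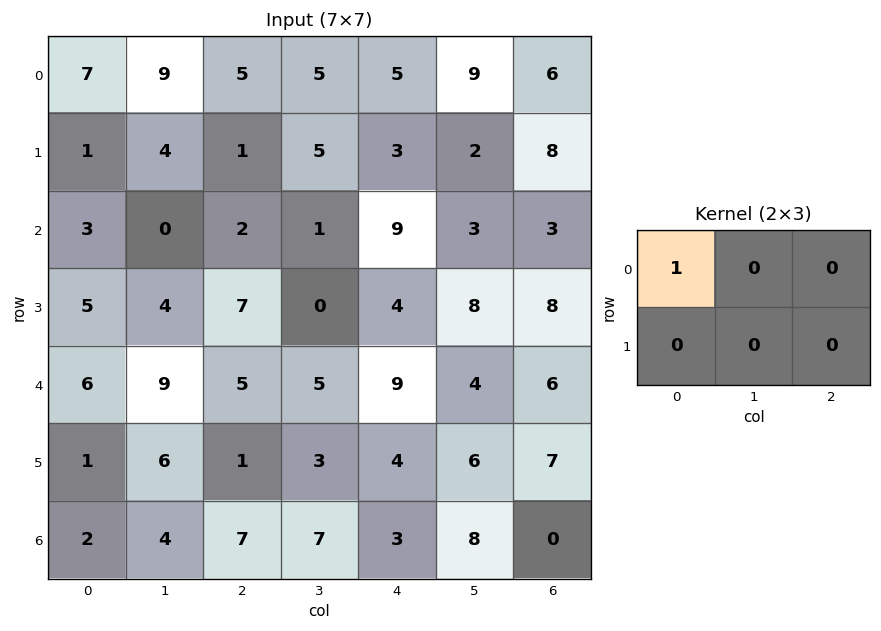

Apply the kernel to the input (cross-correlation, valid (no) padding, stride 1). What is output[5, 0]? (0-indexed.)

The receptive field on the input at this output position is [1 6 1 / 2 4 7]. Elementwise product with the kernel and sum: 1·1.

1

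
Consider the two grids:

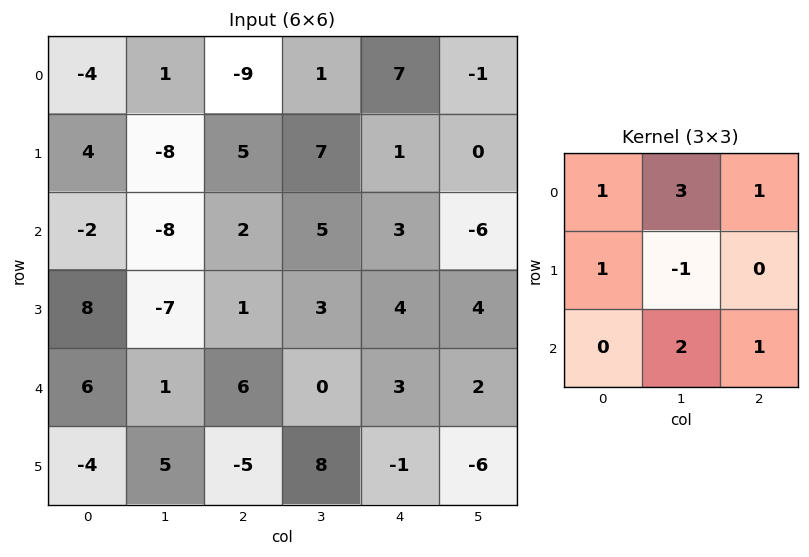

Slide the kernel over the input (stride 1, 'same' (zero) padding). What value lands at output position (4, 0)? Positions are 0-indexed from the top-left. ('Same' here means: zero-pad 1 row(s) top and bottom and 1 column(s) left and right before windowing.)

8

The receptive field on the zero-padded input at this output position is [0 8 -7 / 0 6 1 / 0 -4 5]. Elementwise product with the kernel and sum: 0·1 + 8·3 + -7·1 + 0·1 + 6·-1 + -4·2 + 5·1.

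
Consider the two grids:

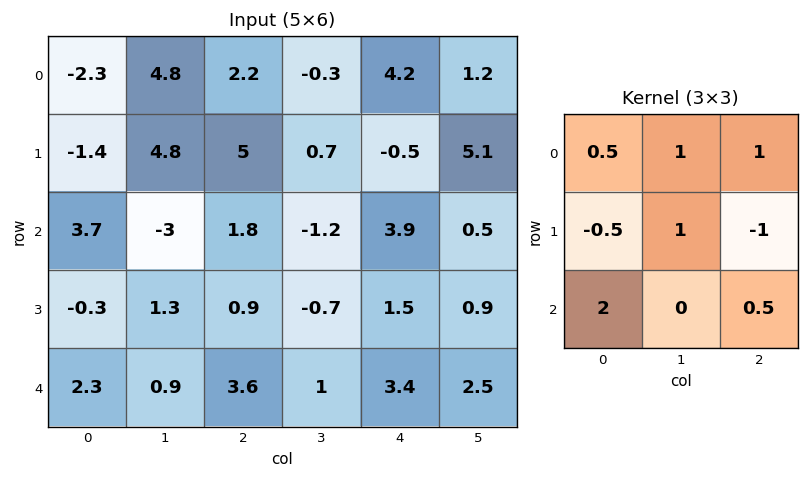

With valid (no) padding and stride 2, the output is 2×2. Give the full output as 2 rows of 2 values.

14.65 9.25
7.6 9.85

Output[0,0]: The receptive field on the input at this output position is [-2.3 4.8 2.2 / -1.4 4.8 5 / 3.7 -3 1.8]. Elementwise product with the kernel and sum: -2.3·0.5 + 4.8·1 + 2.2·1 + -1.4·-0.5 + 4.8·1 + 5·-1 + 3.7·2 + 1.8·0.5.
Output[0,1]: The receptive field on the input at this output position is [2.2 -0.3 4.2 / 5 0.7 -0.5 / 1.8 -1.2 3.9]. Elementwise product with the kernel and sum: 2.2·0.5 + -0.3·1 + 4.2·1 + 5·-0.5 + 0.7·1 + -0.5·-1 + 1.8·2 + 3.9·0.5.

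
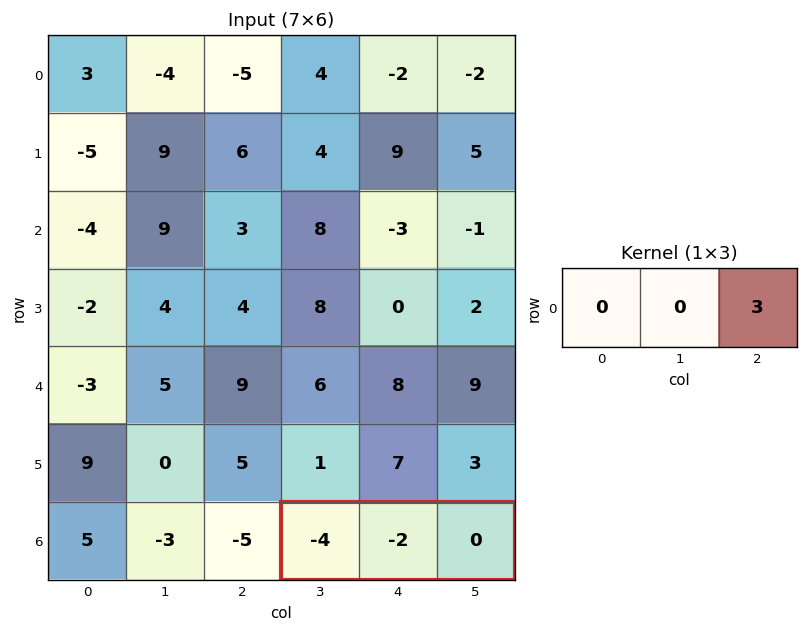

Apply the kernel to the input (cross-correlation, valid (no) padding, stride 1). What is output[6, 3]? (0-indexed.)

0

The receptive field on the input at this output position is [-4 -2 0]. Elementwise product with the kernel and sum: 0·3.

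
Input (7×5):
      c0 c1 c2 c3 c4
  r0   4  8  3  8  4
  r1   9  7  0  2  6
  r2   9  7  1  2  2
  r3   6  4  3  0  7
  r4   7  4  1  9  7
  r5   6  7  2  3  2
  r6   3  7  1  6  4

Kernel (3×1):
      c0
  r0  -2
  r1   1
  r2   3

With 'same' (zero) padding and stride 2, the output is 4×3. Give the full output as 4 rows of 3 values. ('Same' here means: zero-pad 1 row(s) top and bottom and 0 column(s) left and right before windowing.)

Output[0,0]: The receptive field on the zero-padded input at this output position is [0 / 4 / 9]. Elementwise product with the kernel and sum: 0·-2 + 4·1 + 9·3.

31 3 22
9 10 11
13 1 -1
-9 -3 0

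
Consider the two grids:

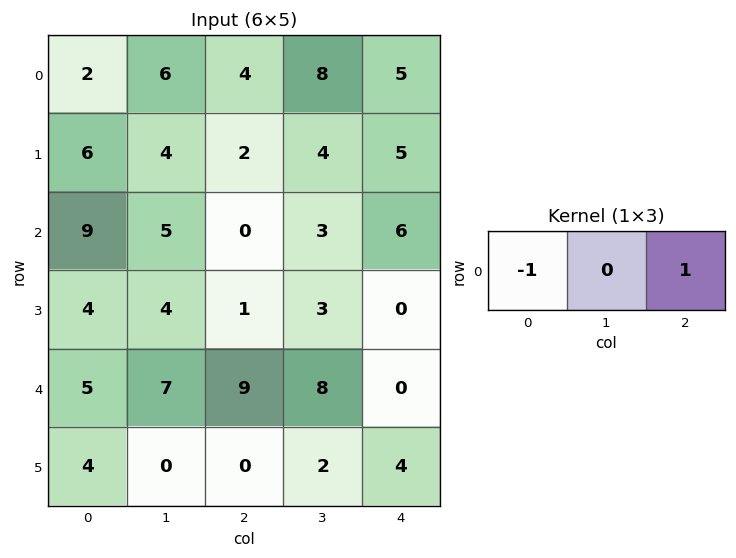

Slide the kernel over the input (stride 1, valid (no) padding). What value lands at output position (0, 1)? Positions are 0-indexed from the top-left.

2

The receptive field on the input at this output position is [6 4 8]. Elementwise product with the kernel and sum: 6·-1 + 8·1.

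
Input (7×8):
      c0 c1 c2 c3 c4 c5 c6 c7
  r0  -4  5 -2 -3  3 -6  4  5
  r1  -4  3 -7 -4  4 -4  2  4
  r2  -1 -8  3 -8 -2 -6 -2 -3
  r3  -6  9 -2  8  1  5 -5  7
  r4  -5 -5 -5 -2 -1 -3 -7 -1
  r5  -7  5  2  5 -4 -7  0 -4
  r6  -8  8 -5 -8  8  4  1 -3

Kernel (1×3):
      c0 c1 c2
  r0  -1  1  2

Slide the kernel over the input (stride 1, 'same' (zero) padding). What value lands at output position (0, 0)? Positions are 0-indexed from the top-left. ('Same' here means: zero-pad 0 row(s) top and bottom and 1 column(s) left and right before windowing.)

6

The receptive field on the zero-padded input at this output position is [0 -4 5]. Elementwise product with the kernel and sum: 0·-1 + -4·1 + 5·2.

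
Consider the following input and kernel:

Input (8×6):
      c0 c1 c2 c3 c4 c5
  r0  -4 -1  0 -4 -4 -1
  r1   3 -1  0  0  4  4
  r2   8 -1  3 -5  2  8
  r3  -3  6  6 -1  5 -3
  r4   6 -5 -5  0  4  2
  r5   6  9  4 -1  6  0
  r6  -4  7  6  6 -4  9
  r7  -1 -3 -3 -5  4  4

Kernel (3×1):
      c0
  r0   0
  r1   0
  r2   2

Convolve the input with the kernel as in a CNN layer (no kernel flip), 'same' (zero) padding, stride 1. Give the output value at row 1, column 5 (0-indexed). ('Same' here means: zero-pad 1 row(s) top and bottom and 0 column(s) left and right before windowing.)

The receptive field on the zero-padded input at this output position is [-1 / 4 / 8]. Elementwise product with the kernel and sum: 8·2.

16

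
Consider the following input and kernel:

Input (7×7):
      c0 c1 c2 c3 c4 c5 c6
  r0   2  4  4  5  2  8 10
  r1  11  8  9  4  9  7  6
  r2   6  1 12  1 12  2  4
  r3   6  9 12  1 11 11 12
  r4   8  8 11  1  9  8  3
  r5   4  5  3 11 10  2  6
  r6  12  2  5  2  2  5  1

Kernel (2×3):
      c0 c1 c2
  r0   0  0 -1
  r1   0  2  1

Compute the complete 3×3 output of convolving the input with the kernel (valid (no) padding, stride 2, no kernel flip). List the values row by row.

21 15 10
18 1 30
2 23 7

Output[0,0]: The receptive field on the input at this output position is [2 4 4 / 11 8 9]. Elementwise product with the kernel and sum: 4·-1 + 8·2 + 9·1.
Output[0,1]: The receptive field on the input at this output position is [4 5 2 / 9 4 9]. Elementwise product with the kernel and sum: 2·-1 + 4·2 + 9·1.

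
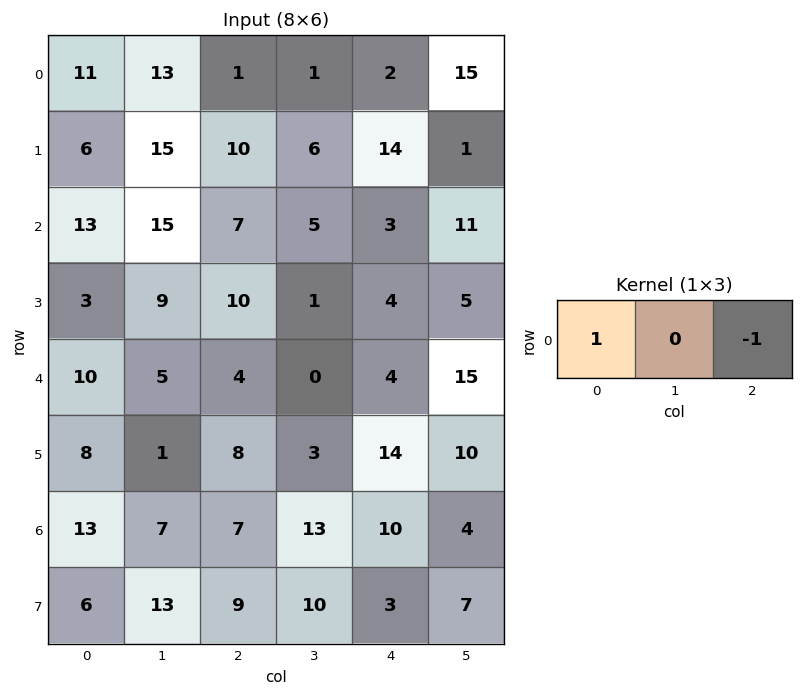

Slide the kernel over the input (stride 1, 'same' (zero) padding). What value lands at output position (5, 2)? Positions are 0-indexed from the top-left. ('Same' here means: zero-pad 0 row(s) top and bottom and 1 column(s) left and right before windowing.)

-2

The receptive field on the zero-padded input at this output position is [1 8 3]. Elementwise product with the kernel and sum: 1·1 + 3·-1.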